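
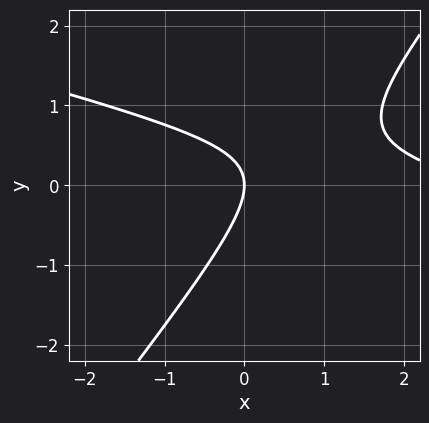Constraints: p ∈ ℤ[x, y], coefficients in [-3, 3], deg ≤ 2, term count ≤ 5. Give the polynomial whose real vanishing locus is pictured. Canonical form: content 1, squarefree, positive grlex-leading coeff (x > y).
x^2 + 3*x*y - 3*y^2 - 3*x

Degree: the shape is more complex than any degree-1 curve, so deg p = 2.
Observable constraints: it meets the x-axis at x = 0 (among the integer gridlines); it meets the y-axis at y = 0 (among the integer gridlines).
Matching integer coefficients to the picture gives p.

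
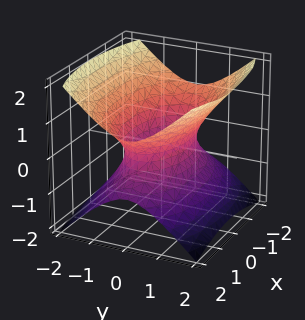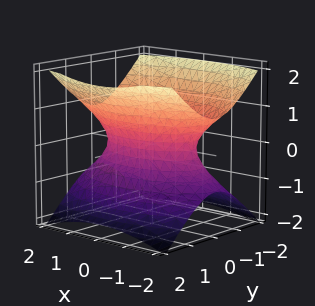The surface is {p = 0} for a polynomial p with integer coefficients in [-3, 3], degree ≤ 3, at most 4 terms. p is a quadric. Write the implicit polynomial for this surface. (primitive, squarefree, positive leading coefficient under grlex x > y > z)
x^2 + 3*y^2 - 3*z^2 - 2

1. The degree is 2 — an hourglass — one-sheet hyperboloid; a quadric.
2. Symmetries: the y ↦ −y reflection is a symmetry, so y appears only in even powers; the x ↦ −x reflection is a symmetry, so x appears only in even powers; mirror symmetry z ↦ −z ⇒ only even powers of z.
3. Observable constraints: the surface avoids every integer z-axis point in the box.
4. The integer polynomial consistent with all of this is the stated p.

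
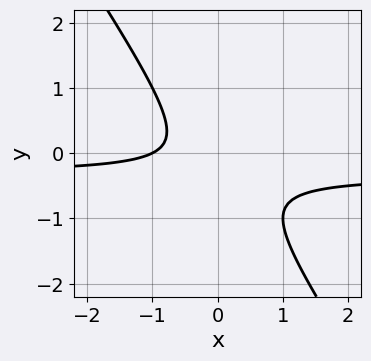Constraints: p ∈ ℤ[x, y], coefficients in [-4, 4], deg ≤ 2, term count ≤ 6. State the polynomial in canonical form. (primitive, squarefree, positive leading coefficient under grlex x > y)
1. deg p = 2. The shape is more complex than any degree-1 curve.
2. Reading off the gridlines: it crosses the x-axis at the gridline x = -1; it misses every integer gridline on the y-axis.
3. Fitting integer coefficients to these (and the overall shape) gives p.

3*x*y + 2*y^2 + x + y + 1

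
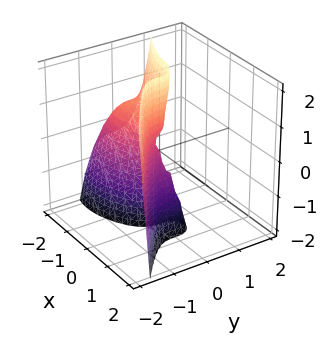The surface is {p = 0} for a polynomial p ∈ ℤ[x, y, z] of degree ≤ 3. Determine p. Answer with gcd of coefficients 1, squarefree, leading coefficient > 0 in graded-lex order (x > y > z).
x^3 + 3*y^3 + 2*x^2 + x*z

deg p = 3. No degree-2 surface has this shape.
Observable constraints: among the integer gridlines, it crosses the x-axis at x ∈ {-2, 0}; one y-axis crossing is at y = 0; the visible z-axis segment lies entirely on the surface.
The integer polynomial consistent with all of this is the stated p.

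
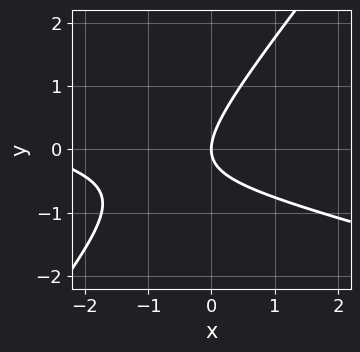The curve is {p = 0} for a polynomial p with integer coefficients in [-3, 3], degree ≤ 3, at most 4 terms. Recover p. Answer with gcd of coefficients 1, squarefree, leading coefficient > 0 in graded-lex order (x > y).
x^2 + 3*x*y - 3*y^2 + 3*x

1. deg p = 2. The shape is more complex than any degree-1 curve.
2. Reading off the gridlines: one x-axis crossing is at x = 0; one y-axis crossing is at y = 0.
3. Solving for integer coefficients yields p as stated.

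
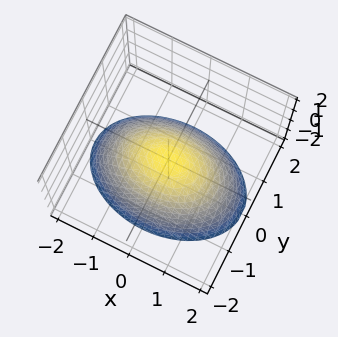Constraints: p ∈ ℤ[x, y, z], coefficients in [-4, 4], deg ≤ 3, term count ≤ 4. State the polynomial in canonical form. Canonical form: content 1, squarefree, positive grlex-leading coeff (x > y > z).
x^2 + 2*y^2 + 2*z

Degree: a paraboloid; a quadric, so deg p = 2.
Symmetries: the y ↦ −y reflection is a symmetry, so y appears only in even powers; mirror symmetry x ↦ −x ⇒ only even powers of x.
From the axis intercepts and sections: it meets the y-axis at y = 0 (among the integer gridlines); one z-axis crossing is at z = 0; one x-axis crossing is at x = 0.
Putting this together gives p.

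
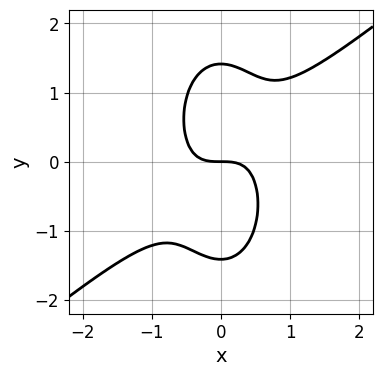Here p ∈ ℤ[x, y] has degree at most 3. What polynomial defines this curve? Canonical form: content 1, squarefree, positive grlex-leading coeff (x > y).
3*x^3 - 3*x^2*y - y^3 + 2*y

The degree is 3 — no degree-2 curve has this shape.
Checking where it meets the axes: it crosses the y-axis at the gridline y = 0; one x-axis crossing is at x = 0.
Matching integer coefficients to the picture gives p.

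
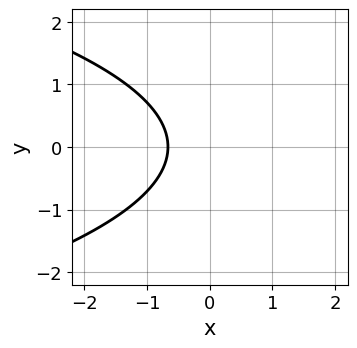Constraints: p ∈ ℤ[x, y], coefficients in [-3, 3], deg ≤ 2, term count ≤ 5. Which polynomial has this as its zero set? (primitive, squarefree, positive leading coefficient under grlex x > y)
First, the degree is 2 — the shape is more complex than any degree-1 curve.
Next, symmetries: mirror symmetry y ↦ −y ⇒ only even powers of y.
Then, observable constraints: the curve avoids every integer y-axis point in the box.
Finally, putting this together gives p.

2*y^2 + 3*x + 2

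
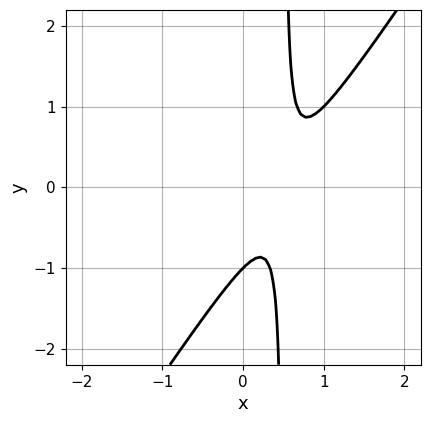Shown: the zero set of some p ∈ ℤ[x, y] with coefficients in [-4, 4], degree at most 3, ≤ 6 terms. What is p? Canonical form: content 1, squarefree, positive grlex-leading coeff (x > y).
First, deg p = 2. No degree-1 curve has this shape.
Next, from the axis intercepts and sections: the curve avoids every integer x-axis point in the box; it crosses the y-axis at the gridline y = -1.
Finally, fitting integer coefficients to these (and the overall shape) gives p.

3*x^2 - 2*x*y - 3*x + y + 1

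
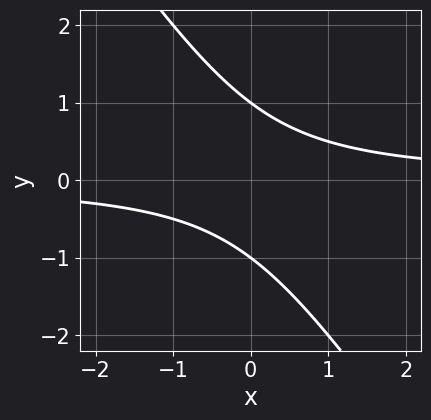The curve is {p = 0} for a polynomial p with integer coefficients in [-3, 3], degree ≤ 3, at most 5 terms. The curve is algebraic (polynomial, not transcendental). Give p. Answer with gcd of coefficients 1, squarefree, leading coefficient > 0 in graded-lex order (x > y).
3*x*y + 2*y^2 - 2

First, the degree is 2 — the shape is more complex than any degree-1 curve.
Next, checking where it meets the axes: the y-axis gridline crossings are at y ∈ {-1, 1}; the curve avoids every integer x-axis point in the box.
Finally, solving for integer coefficients yields p as stated.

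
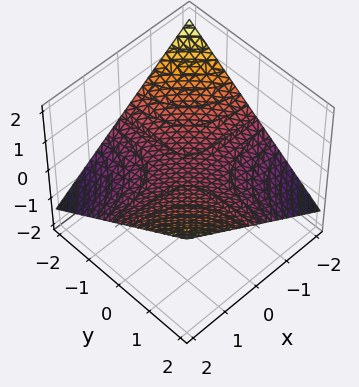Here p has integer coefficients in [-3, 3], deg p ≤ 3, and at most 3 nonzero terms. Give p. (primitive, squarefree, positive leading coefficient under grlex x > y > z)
x*y - 3*z

First, the degree is 2 — a saddle surface; a quadric.
Next, observable constraints: it crosses the z-axis at the gridline z = 0; every point of the y-axis in the box is on the surface; the visible x-axis segment lies entirely on the surface.
Finally, fitting integer coefficients to these (and the overall shape) gives p.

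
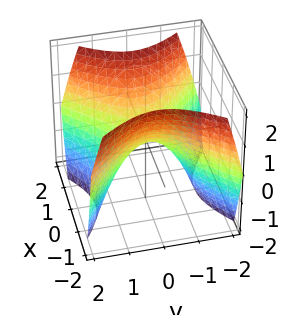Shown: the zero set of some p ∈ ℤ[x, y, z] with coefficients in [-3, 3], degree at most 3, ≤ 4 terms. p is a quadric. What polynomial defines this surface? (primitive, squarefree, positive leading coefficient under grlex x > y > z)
deg p = 2. A hyperbolic paraboloid; a quadric.
Symmetries: the x ↦ −x reflection is a symmetry, so x appears only in even powers; the y ↦ −y reflection is a symmetry, so y appears only in even powers.
Reading off the gridlines: it crosses the z-axis at the gridline z = 0; it meets the x-axis at x = 0 (among the integer gridlines).
Assembling these constraints gives the stated polynomial.

x^2 - y^2 - z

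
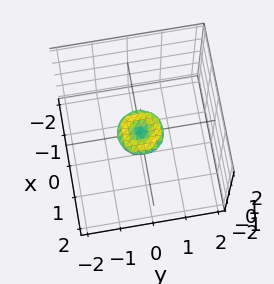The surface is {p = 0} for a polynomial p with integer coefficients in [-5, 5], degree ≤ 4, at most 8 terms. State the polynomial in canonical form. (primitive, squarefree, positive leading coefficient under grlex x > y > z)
First, the degree is 4 — the shape is more complex than any degree-3 surface.
Next, symmetries: every cross-section ⟂ z is a circle, so x, y appear only via x² + y².
Next, observable constraints: it crosses the z-axis at the gridline z = 0; a circular section at z = 0 has radius between 0 and 1; it crosses the x-axis at the gridline x = 0.
Finally, putting this together gives p.

2*x^4 + 4*x^2*y^2 + 2*y^4 - x^2 - y^2 + 3*z^2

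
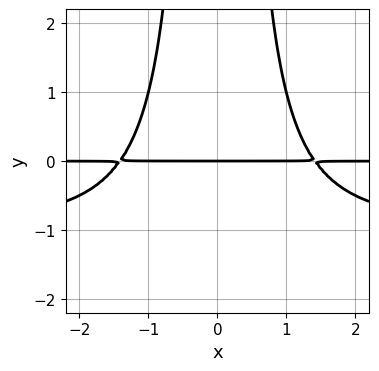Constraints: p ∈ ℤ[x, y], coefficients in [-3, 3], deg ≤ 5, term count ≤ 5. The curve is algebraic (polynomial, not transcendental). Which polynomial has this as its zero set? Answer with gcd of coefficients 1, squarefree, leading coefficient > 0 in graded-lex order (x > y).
x^2*y^2 + x^2*y - 2*y

1. Degree: no degree-3 curve has this shape, so deg p = 4.
2. Symmetries: the x ↦ −x reflection is a symmetry, so x appears only in even powers.
3. Reading off the gridlines: one y-axis crossing is at y = 0; the visible x-axis segment lies entirely on the curve.
4. These observations pin down the coefficients.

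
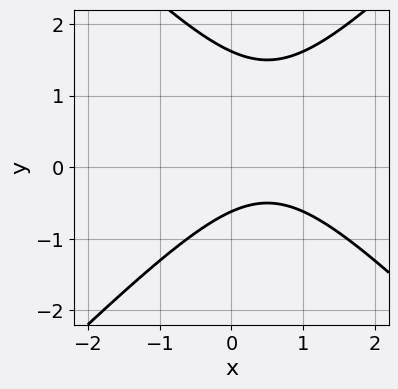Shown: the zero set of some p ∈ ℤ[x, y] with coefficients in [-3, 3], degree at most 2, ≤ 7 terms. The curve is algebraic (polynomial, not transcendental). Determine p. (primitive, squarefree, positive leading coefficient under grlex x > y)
x^2 - y^2 - x + y + 1

(a) The degree is 2 — a generic line meets the curve in up to 2 points.
(b) Checking where it meets the axes: it misses every integer gridline on the x-axis.
(c) These observations pin down the coefficients.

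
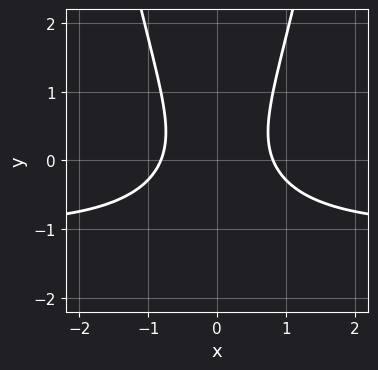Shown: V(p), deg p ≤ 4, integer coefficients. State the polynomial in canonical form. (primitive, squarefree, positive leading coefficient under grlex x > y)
3*x^2*y + 3*x^2 - 2*y^2 - 2

(a) Degree: no degree-2 curve has this shape, so deg p = 3.
(b) Symmetries: it's symmetric under x → −x, forcing even powers of x.
(c) Checking where it meets the axes: it misses every integer gridline on the y-axis.
(d) Putting this together gives p.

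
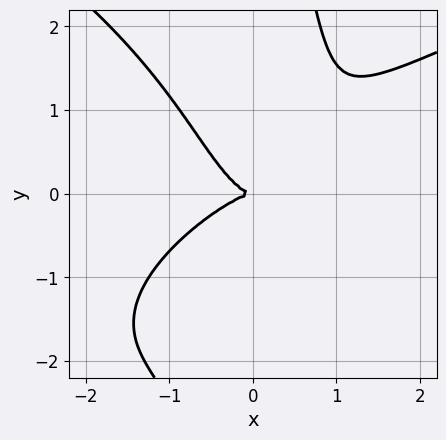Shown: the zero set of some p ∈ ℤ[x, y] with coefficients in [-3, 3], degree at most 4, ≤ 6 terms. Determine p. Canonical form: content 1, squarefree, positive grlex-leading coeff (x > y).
1. deg p = 4.
2. Observable constraints: one y-axis crossing is at y = 0; it crosses the x-axis at the gridline x = 0.
3. The integer polynomial consistent with all of this is the stated p.

x*y^3 - 2*x^3 + 2*x^2*y - 2*y^2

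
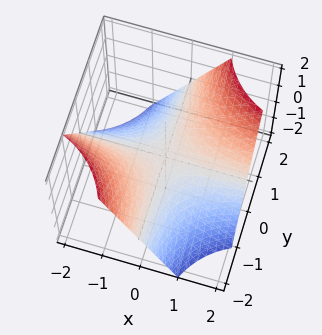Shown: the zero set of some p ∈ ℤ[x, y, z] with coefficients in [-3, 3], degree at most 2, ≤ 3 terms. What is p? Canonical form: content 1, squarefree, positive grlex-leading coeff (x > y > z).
deg p = 2.
From the visible intercepts: the visible y-axis segment lies entirely on the surface; the visible x-axis segment lies entirely on the surface; one z-axis crossing is at z = 0.
Putting this together gives p.

x*y - z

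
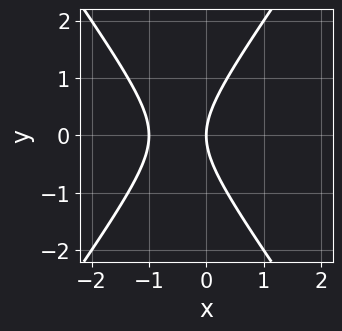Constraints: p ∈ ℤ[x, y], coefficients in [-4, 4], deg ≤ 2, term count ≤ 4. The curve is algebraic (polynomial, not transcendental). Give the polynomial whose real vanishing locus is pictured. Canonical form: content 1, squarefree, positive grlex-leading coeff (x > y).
2*x^2 - y^2 + 2*x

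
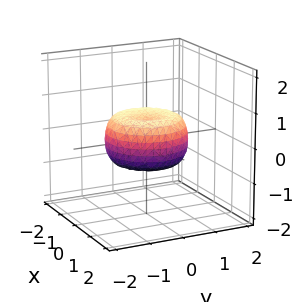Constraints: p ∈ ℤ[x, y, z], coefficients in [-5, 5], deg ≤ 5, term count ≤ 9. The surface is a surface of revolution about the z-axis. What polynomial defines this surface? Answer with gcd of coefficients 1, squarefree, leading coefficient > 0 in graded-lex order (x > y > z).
deg p = 4. The shape is more complex than any degree-3 surface.
Symmetries: rotational symmetry about the z-axis ⇒ p depends on x, y only through x² + y².
Observable constraints: a circular section at z = 0 has radius between 1 and 2.
Matching integer coefficients to the picture gives p.

2*x^4 + 4*x^2*y^2 + 2*y^4 - 2*x^2 - 2*y^2 + 3*z^2 - 1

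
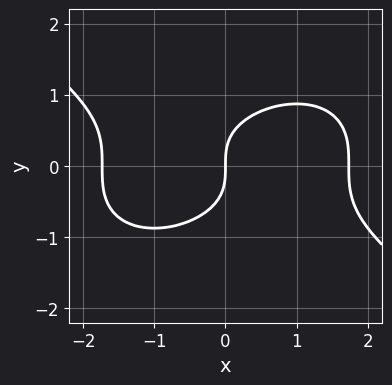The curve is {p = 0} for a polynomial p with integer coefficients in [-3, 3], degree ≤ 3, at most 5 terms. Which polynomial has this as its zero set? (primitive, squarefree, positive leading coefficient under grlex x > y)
First, deg p = 3. The shape is more complex than any degree-2 curve.
Then, from the visible intercepts: it meets the y-axis at y = 0 (among the integer gridlines); it meets the x-axis at x = 0 (among the integer gridlines).
Finally, assembling these constraints gives the stated polynomial.

x^3 + 3*y^3 - 3*x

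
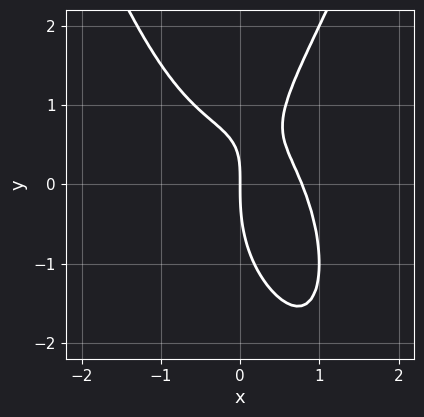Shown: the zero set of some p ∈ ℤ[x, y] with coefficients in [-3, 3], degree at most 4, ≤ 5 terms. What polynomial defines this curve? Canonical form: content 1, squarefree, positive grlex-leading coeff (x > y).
3*x^4 - y^3 + 2*x^2 + 3*x*y - 3*x

First, degree: no degree-3 curve has this shape, so deg p = 4.
Then, against the integer gridlines: it crosses the y-axis at the gridline y = 0; it crosses the x-axis at the gridline x = 0.
Finally, solving for integer coefficients yields p as stated.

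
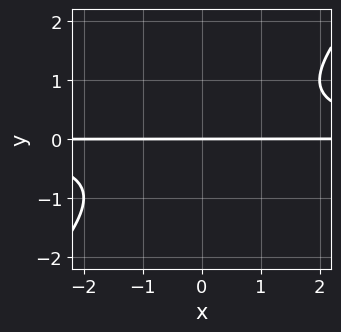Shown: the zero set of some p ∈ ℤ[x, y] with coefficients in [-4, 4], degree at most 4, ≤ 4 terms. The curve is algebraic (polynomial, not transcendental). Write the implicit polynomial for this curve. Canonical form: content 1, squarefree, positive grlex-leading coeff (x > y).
x*y^2 - y^3 - y

1. deg p = 3. No degree-2 curve has this shape.
2. Checking where it meets the axes: every point of the x-axis in the box is on the curve; it meets the y-axis at y = 0 (among the integer gridlines).
3. Together with the visible shape, these determine p as stated.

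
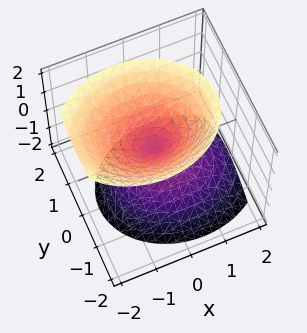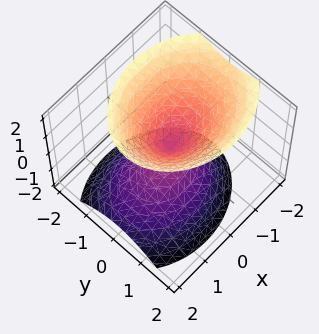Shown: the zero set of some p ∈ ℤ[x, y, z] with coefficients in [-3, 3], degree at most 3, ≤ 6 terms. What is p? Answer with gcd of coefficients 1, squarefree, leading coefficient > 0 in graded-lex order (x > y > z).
2*x^2 + x*z + 3*y^2 - 2*z^2

The picture has 2 separate pieces. Treating them together as one polynomial.
Degree: a generic line meets the surface in up to 2 points, so deg p = 2.
Reading off the gridlines: it crosses the y-axis at the gridline y = 0; it meets the x-axis at x = 0 (among the integer gridlines).
Putting this together gives p.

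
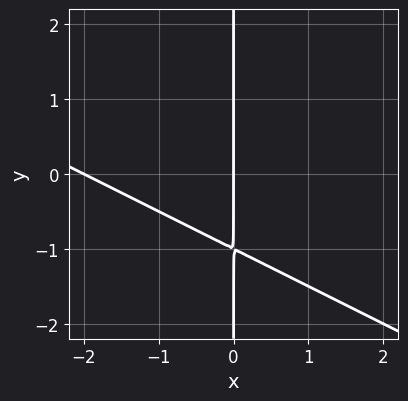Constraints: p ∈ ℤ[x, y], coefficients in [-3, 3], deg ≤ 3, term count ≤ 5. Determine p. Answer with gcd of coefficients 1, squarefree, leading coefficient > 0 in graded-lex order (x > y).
x^2 + 2*x*y + 2*x

The degree is 2 — the shape is more complex than any degree-1 curve.
From the axis intercepts and sections: the x-axis gridline crossings are at x ∈ {-2, 0}; the visible y-axis segment lies entirely on the curve.
Fitting integer coefficients to these (and the overall shape) gives p.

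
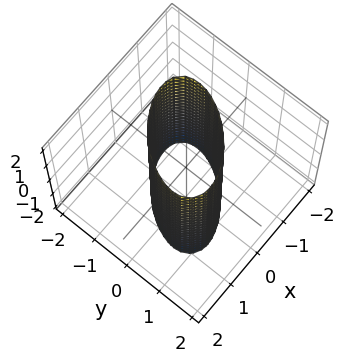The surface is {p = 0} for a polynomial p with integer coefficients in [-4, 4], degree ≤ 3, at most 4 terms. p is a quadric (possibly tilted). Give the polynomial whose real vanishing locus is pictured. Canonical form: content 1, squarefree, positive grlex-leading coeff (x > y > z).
x^2 - x*y + y^2 - 1

(a) deg p = 2.
(b) Against the integer gridlines: among the integer gridlines, it crosses the y-axis at y ∈ {-1, 1}; the x-axis gridline crossings are at x ∈ {-1, 1}; no z-intercept at any integer in the box.
(c) Together with the visible shape, these determine p as stated.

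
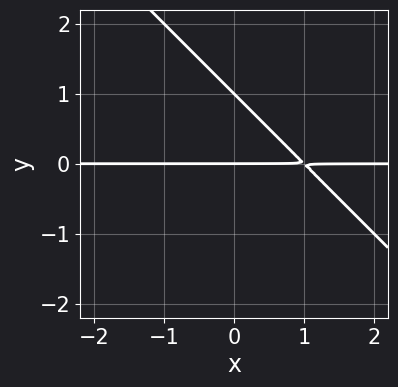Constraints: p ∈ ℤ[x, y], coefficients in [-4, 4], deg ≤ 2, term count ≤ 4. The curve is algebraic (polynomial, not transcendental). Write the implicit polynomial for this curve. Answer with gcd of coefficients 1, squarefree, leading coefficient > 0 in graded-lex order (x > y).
(a) The degree is 2 — no degree-1 curve has this shape.
(b) Reading off the gridlines: the visible x-axis segment lies entirely on the curve; among the integer gridlines, it crosses the y-axis at y ∈ {0, 1}.
(c) Solving for integer coefficients yields p as stated.

x*y + y^2 - y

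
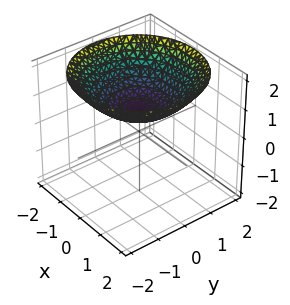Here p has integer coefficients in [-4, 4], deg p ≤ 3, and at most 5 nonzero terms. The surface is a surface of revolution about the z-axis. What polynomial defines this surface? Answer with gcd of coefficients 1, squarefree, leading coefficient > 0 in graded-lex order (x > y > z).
x^2 + y^2 - 3*z + 2

(a) deg p = 2.
(b) By symmetry, the z-axis is an axis of rotation, so x and y enter only as x² + y².
(c) Checking where it meets the axes: it misses every integer gridline on the y-axis; no x-intercept at any integer in the box; a circular section at z = 1 has radius exactly 1.
(d) Solving for integer coefficients yields p as stated.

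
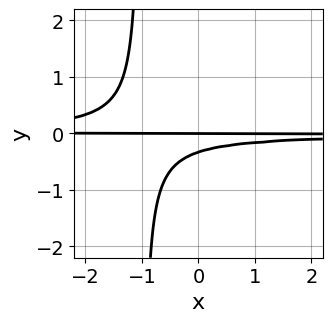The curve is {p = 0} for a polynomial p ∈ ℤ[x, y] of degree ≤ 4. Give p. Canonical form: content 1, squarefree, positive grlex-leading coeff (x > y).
3*x*y^2 + 3*y^2 + y

1. The degree is 3 — no degree-2 curve has this shape.
2. From the visible intercepts: one y-axis crossing is at y = 0; every point of the x-axis in the box is on the curve.
3. The integer polynomial consistent with all of this is the stated p.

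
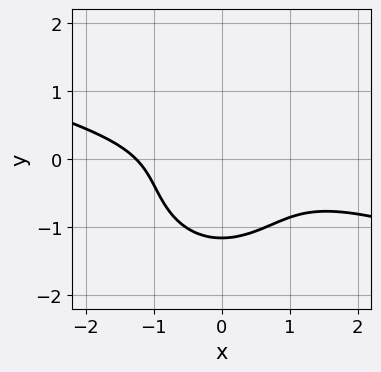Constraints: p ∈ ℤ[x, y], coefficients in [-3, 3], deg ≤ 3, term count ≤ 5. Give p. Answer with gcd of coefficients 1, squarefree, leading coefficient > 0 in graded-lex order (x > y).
First, deg p = 3. The shape is more complex than any degree-2 curve.
Finally, solving for integer coefficients yields p as stated.

x^3 + 3*x^2*y + 3*y^3 + 2*y^2 + 2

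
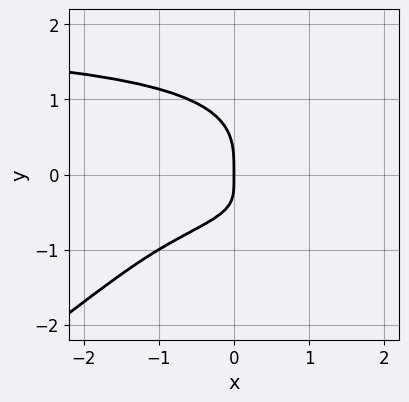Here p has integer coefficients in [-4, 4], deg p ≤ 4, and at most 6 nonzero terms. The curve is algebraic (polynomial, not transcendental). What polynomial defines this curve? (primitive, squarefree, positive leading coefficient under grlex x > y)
1. The degree is 4 — no degree-3 curve has this shape.
2. From the visible intercepts: one y-axis crossing is at y = 0; one x-axis crossing is at x = 0.
3. Solving for integer coefficients yields p as stated.

2*x*y^3 - 3*y^4 - 2*x*y^2 - 3*x*y - 2*x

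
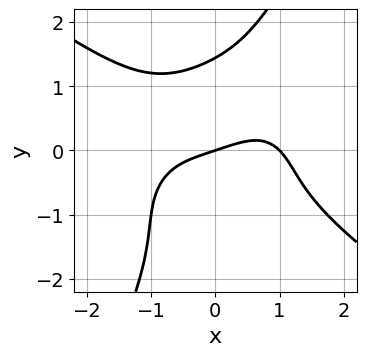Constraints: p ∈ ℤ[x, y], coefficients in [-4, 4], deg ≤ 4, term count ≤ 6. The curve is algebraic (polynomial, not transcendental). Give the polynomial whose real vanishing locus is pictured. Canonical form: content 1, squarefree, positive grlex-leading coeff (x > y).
x^4 + 2*x*y^3 - y^4 - x + 3*y

First, deg p = 4. A generic line meets the curve in up to 4 points.
Next, reading off the gridlines: it meets the y-axis at y = 0 (among the integer gridlines); among the integer gridlines, it crosses the x-axis at x ∈ {0, 1}.
Finally, these observations pin down the coefficients.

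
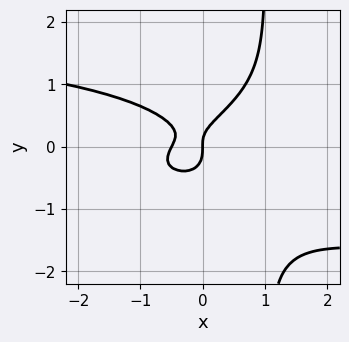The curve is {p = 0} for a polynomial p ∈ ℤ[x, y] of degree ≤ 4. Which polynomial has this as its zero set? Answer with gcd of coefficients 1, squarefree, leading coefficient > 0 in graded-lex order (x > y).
3*x*y^3 - 3*y^3 + 2*x^2 - x*y + x

The degree is 4 — no degree-3 curve has this shape.
Observable constraints: it meets the x-axis at x = 0 (among the integer gridlines); it crosses the y-axis at the gridline y = 0.
Solving for integer coefficients yields p as stated.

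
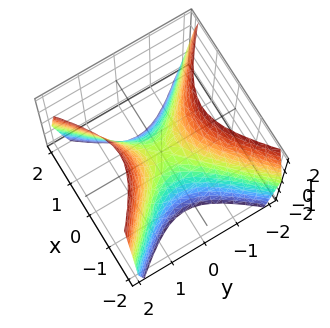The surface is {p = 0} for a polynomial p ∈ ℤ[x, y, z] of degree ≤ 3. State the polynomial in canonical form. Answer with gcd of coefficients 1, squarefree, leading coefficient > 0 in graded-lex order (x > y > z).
3*x^2 - 3*y^2 + 2*z

(a) deg p = 2. A saddle surface; a quadric.
(b) Symmetries: the y ↦ −y reflection is a symmetry, so y appears only in even powers; the x ↦ −x reflection is a symmetry, so x appears only in even powers.
(c) From the axis intercepts and sections: it crosses the x-axis at the gridline x = 0; it crosses the y-axis at the gridline y = 0.
(d) Matching integer coefficients to the picture gives p.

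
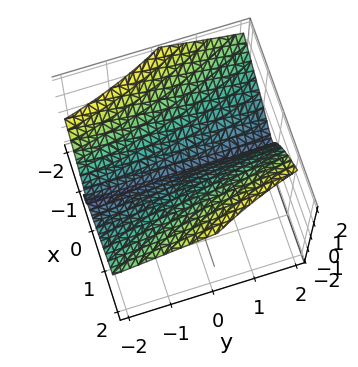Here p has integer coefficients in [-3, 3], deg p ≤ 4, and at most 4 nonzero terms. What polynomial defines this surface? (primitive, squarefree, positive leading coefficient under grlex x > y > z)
x*y*z - z^3 + 2*x^2

First, the picture has 3 separate pieces. Treating them together as one polynomial.
Next, the degree is 3 — a generic line meets the surface in up to 3 points.
Then, against the integer gridlines: it meets the x-axis at x = 0 (among the integer gridlines); it meets the z-axis at z = 0 (among the integer gridlines); every point of the y-axis in the box is on the surface.
Finally, fitting integer coefficients to these (and the overall shape) gives p.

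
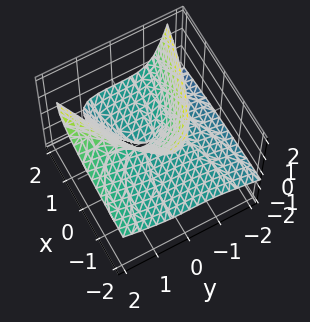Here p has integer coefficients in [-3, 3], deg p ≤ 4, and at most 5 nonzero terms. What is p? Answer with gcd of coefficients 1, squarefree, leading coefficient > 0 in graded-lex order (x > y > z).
(a) Degree: the shape is more complex than any degree-2 surface, so deg p = 3.
(b) From the visible intercepts: it meets the z-axis at z = 0 (among the integer gridlines); it meets the y-axis at y = 0 (among the integer gridlines).
(c) Putting this together gives p.

y^3 - 3*y^2*z + 3*x*z + 2*z^2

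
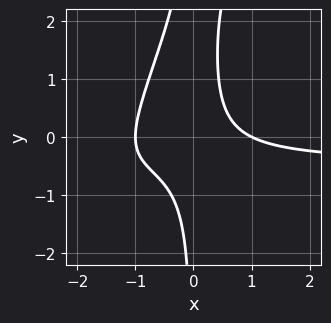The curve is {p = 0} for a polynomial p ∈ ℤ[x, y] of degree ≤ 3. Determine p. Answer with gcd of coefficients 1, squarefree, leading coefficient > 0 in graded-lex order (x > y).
(a) deg p = 3. The shape is more complex than any degree-2 curve.
(b) Observable constraints: among the integer gridlines, it crosses the x-axis at x ∈ {-1, 1}; it misses every integer gridline on the y-axis.
(c) Matching integer coefficients to the picture gives p.

2*x^2*y - x*y^2 + x^2 + 2*x*y - 1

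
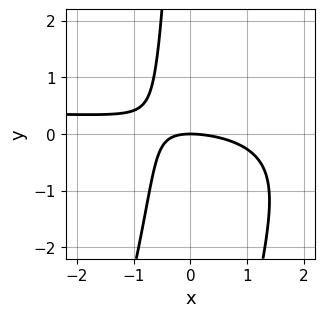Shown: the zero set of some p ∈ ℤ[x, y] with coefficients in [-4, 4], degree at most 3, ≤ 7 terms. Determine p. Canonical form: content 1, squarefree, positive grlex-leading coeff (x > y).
2*x^2*y - x*y^2 - x^2 - 3*x*y - 3*y

1. deg p = 3.
2. Checking where it meets the axes: it meets the y-axis at y = 0 (among the integer gridlines); it meets the x-axis at x = 0 (among the integer gridlines).
3. Solving for integer coefficients yields p as stated.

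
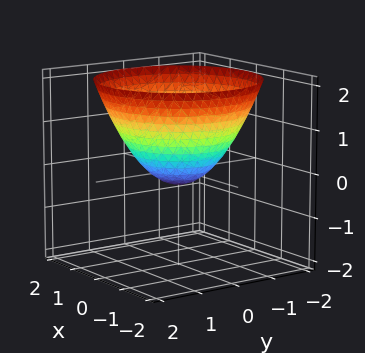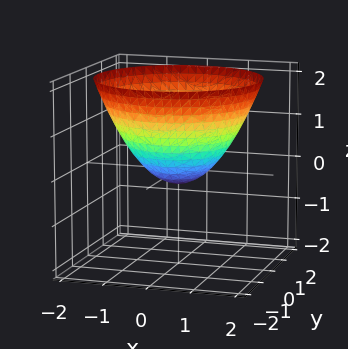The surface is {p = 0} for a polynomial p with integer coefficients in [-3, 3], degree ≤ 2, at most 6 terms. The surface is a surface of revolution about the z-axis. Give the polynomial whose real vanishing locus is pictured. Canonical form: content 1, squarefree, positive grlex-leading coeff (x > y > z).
2*x^2 + 2*y^2 - 3*z - 1

(a) Degree: no degree-1 surface has this shape, so deg p = 2.
(b) Symmetry: the surface is invariant under rotation about z: p = q(x² + y², z).
(c) Observable constraints: a circular section at z = 2 has radius between 1 and 2.
(d) Matching integer coefficients to the picture gives p.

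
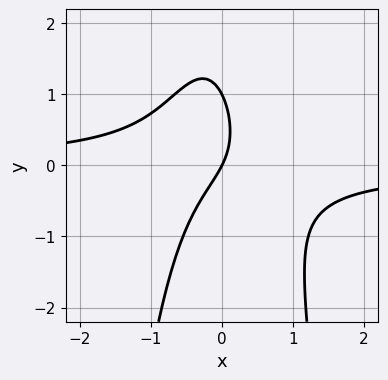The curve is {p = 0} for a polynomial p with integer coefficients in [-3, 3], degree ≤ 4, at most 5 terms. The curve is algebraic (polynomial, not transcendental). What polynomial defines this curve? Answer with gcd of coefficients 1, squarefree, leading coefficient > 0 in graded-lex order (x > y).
deg p = 3. The shape is more complex than any degree-2 curve.
Checking where it meets the axes: one x-axis crossing is at x = 0; the y-axis gridline crossings are at y ∈ {0, 1}.
These observations pin down the coefficients.

3*x^2*y + y^2 + 2*x - y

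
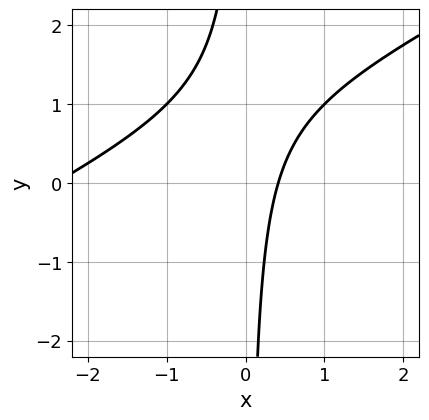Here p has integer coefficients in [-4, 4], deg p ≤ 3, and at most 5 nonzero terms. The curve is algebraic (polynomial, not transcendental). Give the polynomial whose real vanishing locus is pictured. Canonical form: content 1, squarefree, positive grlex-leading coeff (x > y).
1. The degree is 2 — no degree-1 curve has this shape.
2. From the axis intercepts and sections: no y-intercept at any integer in the box.
3. Putting this together gives p.

x^2 - 2*x*y + 2*x - 1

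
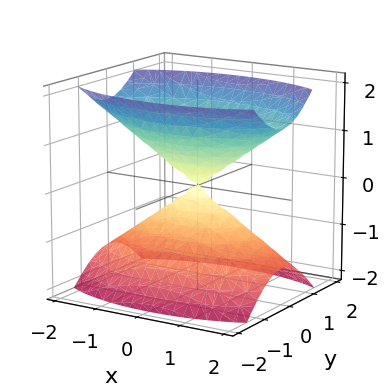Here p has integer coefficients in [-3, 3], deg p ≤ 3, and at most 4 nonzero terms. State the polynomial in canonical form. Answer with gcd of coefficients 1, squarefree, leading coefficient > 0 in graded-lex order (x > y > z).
x^2 + 3*y^2 - 2*z^2

I count 2 distinct pieces. They look like related sheets of one shape, so recover p as a whole.
deg p = 2. A double cone through the origin; a quadric.
Symmetries: it's symmetric under z → −z, forcing even powers of z; mirror symmetry y ↦ −y ⇒ only even powers of y; it's symmetric under x → −x, forcing even powers of x.
Observable constraints: one z-axis crossing is at z = 0; one y-axis crossing is at y = 0; it meets the x-axis at x = 0 (among the integer gridlines).
The integer polynomial consistent with all of this is the stated p.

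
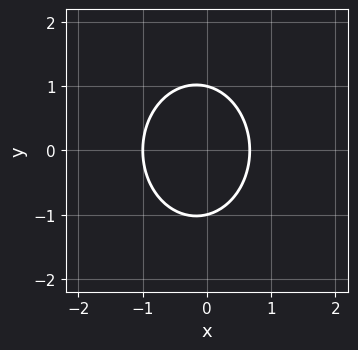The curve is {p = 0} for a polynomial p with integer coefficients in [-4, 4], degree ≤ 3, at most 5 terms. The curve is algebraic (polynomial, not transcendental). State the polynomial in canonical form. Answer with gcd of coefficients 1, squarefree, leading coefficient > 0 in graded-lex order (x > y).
3*x^2 + 2*y^2 + x - 2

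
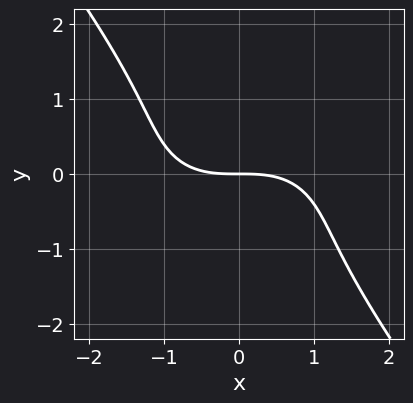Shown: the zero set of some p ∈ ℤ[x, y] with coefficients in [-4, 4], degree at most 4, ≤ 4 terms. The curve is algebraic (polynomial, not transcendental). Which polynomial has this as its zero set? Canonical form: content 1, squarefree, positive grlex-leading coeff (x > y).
x^3 + 2*x*y^2 + 2*y^3 + 3*y

(a) The degree is 3 — no degree-2 curve has this shape.
(b) Against the integer gridlines: one y-axis crossing is at y = 0; it crosses the x-axis at the gridline x = 0.
(c) Fitting integer coefficients to these (and the overall shape) gives p.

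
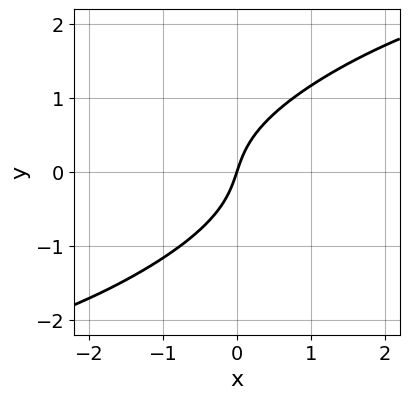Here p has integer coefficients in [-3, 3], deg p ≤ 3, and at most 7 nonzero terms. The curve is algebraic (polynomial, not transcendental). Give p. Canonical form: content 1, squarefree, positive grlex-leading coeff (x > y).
x^2*y - 3*x*y^2 + 3*y^3 - 3*x + y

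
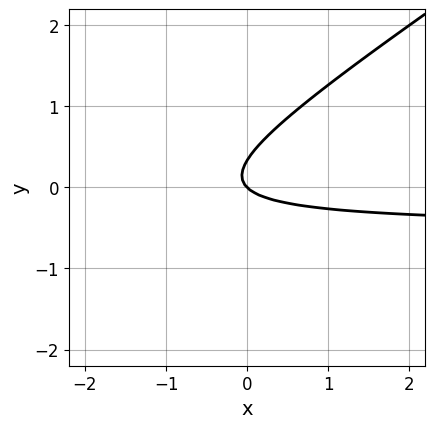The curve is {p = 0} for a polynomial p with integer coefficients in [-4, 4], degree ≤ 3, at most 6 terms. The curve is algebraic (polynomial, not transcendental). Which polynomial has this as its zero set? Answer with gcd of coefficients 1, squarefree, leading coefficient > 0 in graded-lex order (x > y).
1. Degree: a generic line meets the curve in up to 2 points, so deg p = 2.
2. Checking where it meets the axes: one y-axis crossing is at y = 0; it meets the x-axis at x = 0 (among the integer gridlines).
3. Assembling these constraints gives the stated polynomial.

2*x*y - 3*y^2 + x + y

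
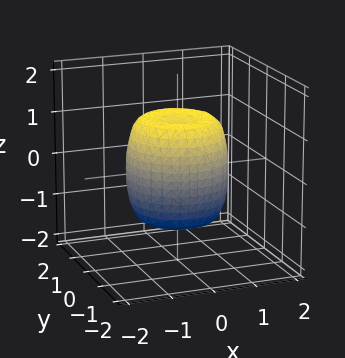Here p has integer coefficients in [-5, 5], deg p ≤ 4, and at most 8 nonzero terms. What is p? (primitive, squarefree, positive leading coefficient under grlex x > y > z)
1. Degree: the shape is more complex than any degree-3 surface, so deg p = 4.
2. Symmetries: rotational symmetry about the z-axis ⇒ p depends on x, y only through x² + y².
3. Reading off the gridlines: a circular section at z = 0 has radius between 1 and 2; the z-axis gridline crossings are at z ∈ {-1, 1}.
4. Fitting integer coefficients to these (and the overall shape) gives p.

2*x^4 + 4*x^2*y^2 + 2*y^4 - 2*x^2 - 2*y^2 + z^2 - 1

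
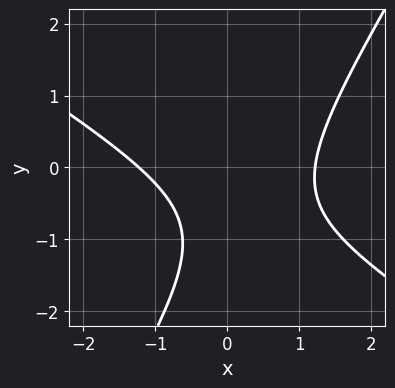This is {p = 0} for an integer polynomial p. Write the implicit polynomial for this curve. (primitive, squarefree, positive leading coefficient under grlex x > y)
First, the degree is 2 — no degree-1 curve has this shape.
Then, against the integer gridlines: no y-intercept at any integer in the box.
Finally, matching integer coefficients to the picture gives p.

2*x^2 + 2*x*y - 2*y^2 - 3*y - 3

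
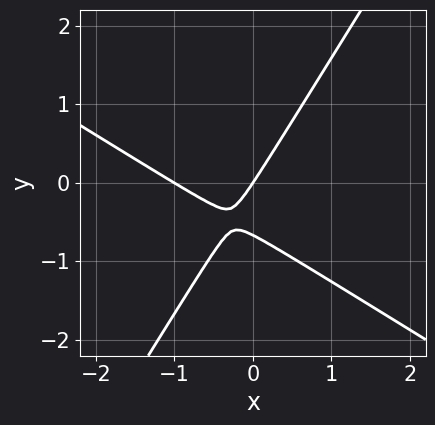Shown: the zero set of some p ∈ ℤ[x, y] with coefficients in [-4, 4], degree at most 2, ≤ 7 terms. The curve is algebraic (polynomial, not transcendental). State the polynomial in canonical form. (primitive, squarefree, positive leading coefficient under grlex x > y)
(a) deg p = 2.
(b) Against the integer gridlines: it meets the y-axis at y = 0 (among the integer gridlines); among the integer gridlines, it crosses the x-axis at x ∈ {-1, 0}.
(c) These observations pin down the coefficients.

3*x^2 + 3*x*y - 3*y^2 + 3*x - 2*y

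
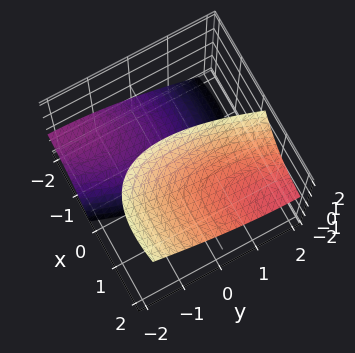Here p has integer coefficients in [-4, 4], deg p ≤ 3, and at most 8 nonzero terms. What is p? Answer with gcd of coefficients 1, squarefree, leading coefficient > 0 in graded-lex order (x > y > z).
First, I count 2 distinct pieces. Treating them together as one polynomial.
Then, the degree is 2 — no degree-1 surface has this shape.
Next, against the integer gridlines: the surface avoids every integer y-axis point in the box; the surface avoids every integer x-axis point in the box.
Finally, the integer polynomial consistent with all of this is the stated p.

x^2 - 2*x*y - 3*x*z + y^2 - z^2 + 3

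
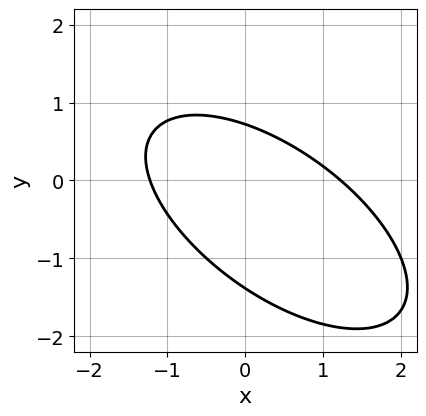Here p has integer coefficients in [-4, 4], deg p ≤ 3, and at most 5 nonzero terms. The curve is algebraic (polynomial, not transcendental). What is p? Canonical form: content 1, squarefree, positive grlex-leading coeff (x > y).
Degree: a generic line meets the curve in up to 2 points, so deg p = 2.
Matching integer coefficients to the picture gives p.

2*x^2 + 3*x*y + 3*y^2 + 2*y - 3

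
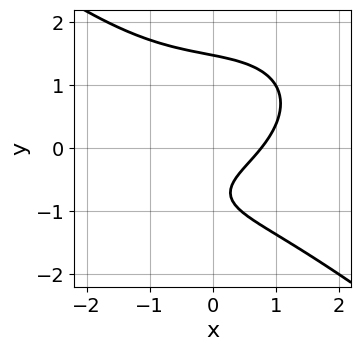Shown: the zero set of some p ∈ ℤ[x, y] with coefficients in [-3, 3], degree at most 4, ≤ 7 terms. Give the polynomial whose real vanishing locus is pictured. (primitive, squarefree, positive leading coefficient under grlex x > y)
First, the degree is 3 — the shape is more complex than any degree-2 curve.
Finally, the integer polynomial consistent with all of this is the stated p.

x^3 + 2*y^3 + 2*x - 3*y - 2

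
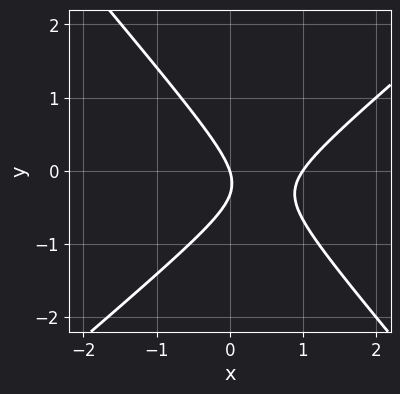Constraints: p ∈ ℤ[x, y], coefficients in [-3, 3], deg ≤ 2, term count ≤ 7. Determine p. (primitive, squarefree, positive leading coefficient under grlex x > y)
3*x^2 - x*y - 3*y^2 - 3*x - y

1. The degree is 2 — no degree-1 curve has this shape.
2. Checking where it meets the axes: one y-axis crossing is at y = 0; the x-axis gridline crossings are at x ∈ {0, 1}.
3. Fitting integer coefficients to these (and the overall shape) gives p.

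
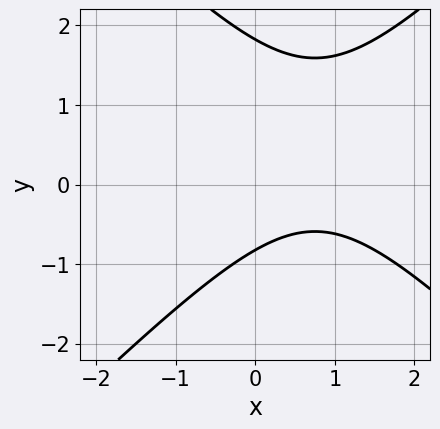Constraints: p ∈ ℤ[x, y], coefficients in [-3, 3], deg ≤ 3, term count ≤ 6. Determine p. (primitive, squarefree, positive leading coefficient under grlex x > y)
2*x^2 - 2*y^2 - 3*x + 2*y + 3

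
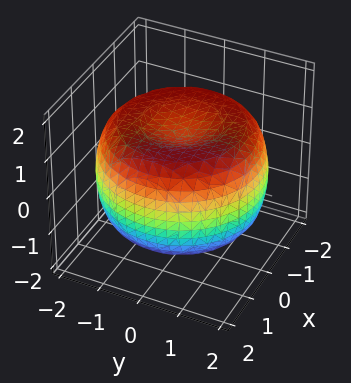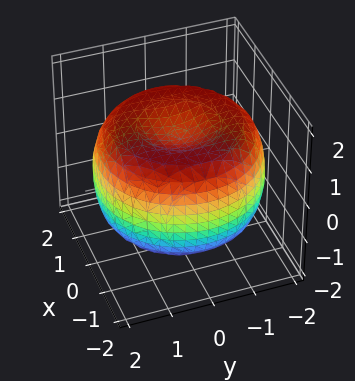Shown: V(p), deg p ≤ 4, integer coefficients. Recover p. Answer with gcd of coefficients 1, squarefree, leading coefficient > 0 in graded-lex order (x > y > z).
x^4 + 2*x^2*y^2 + y^4 - 3*x^2 - 3*y^2 + 3*z^2 - 3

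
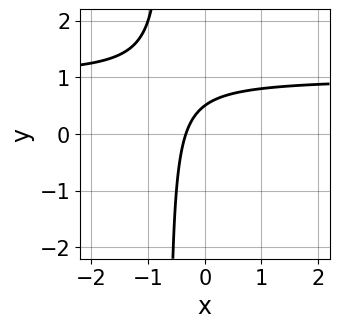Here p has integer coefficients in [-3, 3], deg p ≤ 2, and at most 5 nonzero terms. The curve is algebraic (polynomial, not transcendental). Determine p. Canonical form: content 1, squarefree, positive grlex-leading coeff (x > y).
First, the degree is 2 — a generic line meets the curve in up to 2 points.
Finally, putting this together gives p.

3*x*y - 3*x + 2*y - 1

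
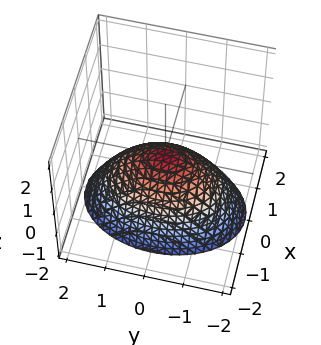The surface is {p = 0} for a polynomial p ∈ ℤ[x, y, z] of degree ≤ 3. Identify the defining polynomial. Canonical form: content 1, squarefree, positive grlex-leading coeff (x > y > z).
2*x^2 + y^2 + 2*z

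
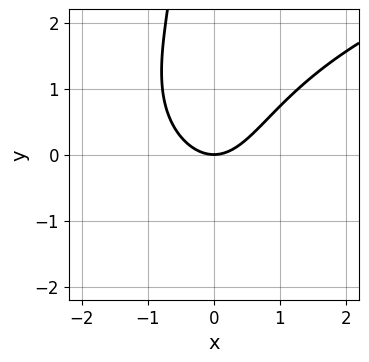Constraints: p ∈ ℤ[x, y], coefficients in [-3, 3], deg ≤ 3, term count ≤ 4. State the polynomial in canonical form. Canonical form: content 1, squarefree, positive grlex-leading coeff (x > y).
x*y^2 - 2*x^2 + 2*y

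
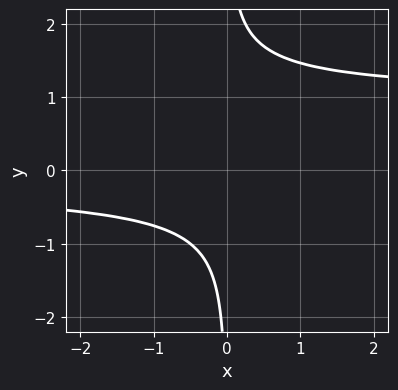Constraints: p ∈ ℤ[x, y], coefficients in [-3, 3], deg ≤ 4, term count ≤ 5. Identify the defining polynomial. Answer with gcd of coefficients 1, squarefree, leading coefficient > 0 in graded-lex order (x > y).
(a) Degree: a generic line meets the curve in up to 4 points, so deg p = 4.
(b) Against the integer gridlines: no x-intercept at any integer in the box; it misses every integer gridline on the y-axis.
(c) Matching integer coefficients to the picture gives p.

x*y^3 - x*y^2 - 1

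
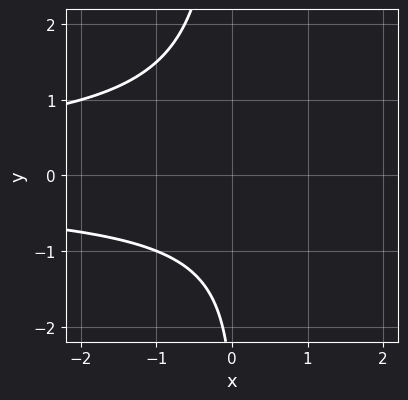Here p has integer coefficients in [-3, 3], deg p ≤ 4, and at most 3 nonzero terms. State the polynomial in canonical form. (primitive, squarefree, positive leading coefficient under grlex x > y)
2*x*y^2 + y + 3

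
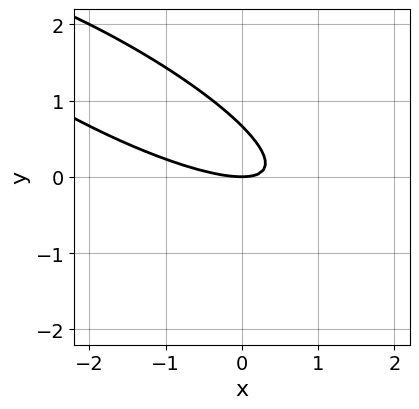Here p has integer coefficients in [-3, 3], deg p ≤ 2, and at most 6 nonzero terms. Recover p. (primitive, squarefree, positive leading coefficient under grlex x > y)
x^2 + 3*x*y + 3*y^2 - 2*y

The degree is 2 — no degree-1 curve has this shape.
From the axis intercepts and sections: it meets the y-axis at y = 0 (among the integer gridlines); one x-axis crossing is at x = 0.
These observations pin down the coefficients.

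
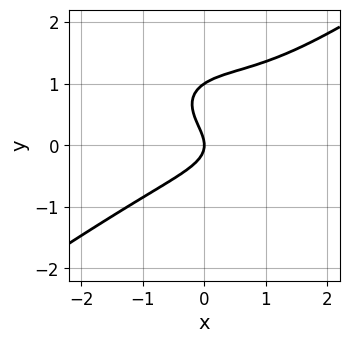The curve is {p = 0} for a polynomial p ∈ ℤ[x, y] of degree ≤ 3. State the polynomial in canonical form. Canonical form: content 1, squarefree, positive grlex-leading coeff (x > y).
x^3 - 3*y^3 - x^2 + 3*y^2 + 2*x

1. deg p = 3. No degree-2 curve has this shape.
2. Checking where it meets the axes: the y-axis gridline crossings are at y ∈ {0, 1}; one x-axis crossing is at x = 0.
3. The integer polynomial consistent with all of this is the stated p.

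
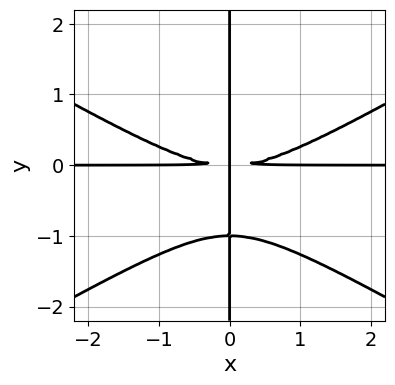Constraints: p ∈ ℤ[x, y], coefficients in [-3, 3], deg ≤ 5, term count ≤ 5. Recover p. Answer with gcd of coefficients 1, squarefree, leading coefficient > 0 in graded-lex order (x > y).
x^3*y - 3*x*y^3 - 3*x*y^2

First, deg p = 4.
Then, reading off the gridlines: the visible y-axis segment lies entirely on the curve; every point of the x-axis in the box is on the curve.
Finally, solving for integer coefficients yields p as stated.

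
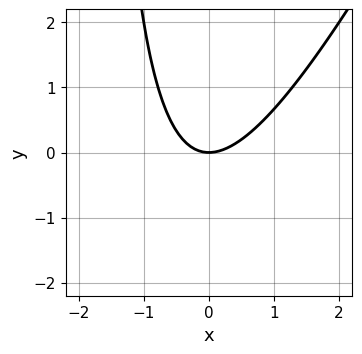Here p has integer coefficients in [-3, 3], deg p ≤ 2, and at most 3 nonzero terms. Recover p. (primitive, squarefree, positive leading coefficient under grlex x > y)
2*x^2 - x*y - 2*y

1. The degree is 2 — a generic line meets the curve in up to 2 points.
2. From the axis intercepts and sections: it meets the x-axis at x = 0 (among the integer gridlines); it crosses the y-axis at the gridline y = 0.
3. Assembling these constraints gives the stated polynomial.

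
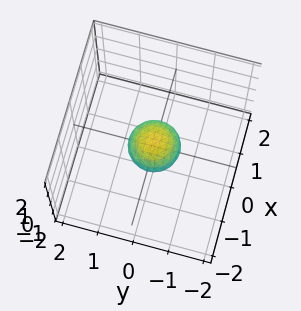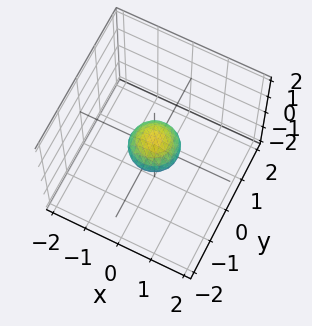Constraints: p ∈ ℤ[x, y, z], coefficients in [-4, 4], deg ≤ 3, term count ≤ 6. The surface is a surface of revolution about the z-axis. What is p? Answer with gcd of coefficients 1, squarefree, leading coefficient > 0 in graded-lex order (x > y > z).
2*x^2 + 2*y^2 + 3*z^2 - 1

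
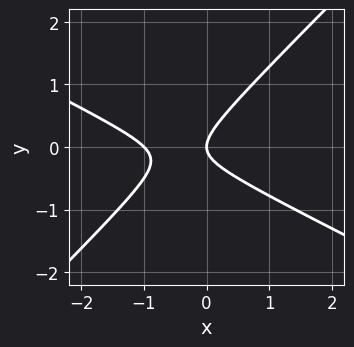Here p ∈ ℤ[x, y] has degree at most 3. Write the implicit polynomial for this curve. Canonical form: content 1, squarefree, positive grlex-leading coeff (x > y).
First, degree: the shape is more complex than any degree-1 curve, so deg p = 2.
Next, checking where it meets the axes: it meets the y-axis at y = 0 (among the integer gridlines); the x-axis gridline crossings are at x ∈ {-1, 0}.
Finally, together with the visible shape, these determine p as stated.

x^2 + x*y - 2*y^2 + x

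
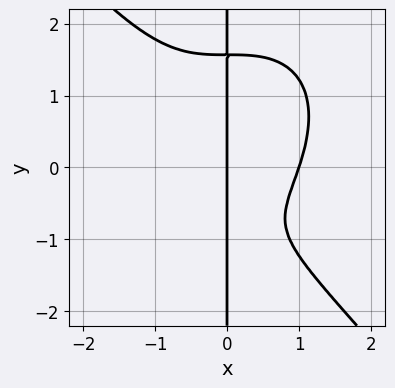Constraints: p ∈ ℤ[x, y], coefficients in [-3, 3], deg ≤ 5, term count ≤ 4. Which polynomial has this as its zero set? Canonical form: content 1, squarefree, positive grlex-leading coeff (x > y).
deg p = 4. A generic line meets the curve in up to 4 points.
Checking where it meets the axes: among the integer gridlines, it crosses the x-axis at x ∈ {0, 1}; the visible y-axis segment lies entirely on the curve.
Matching integer coefficients to the picture gives p.

3*x^4 + 2*x*y^3 - 3*x*y - 3*x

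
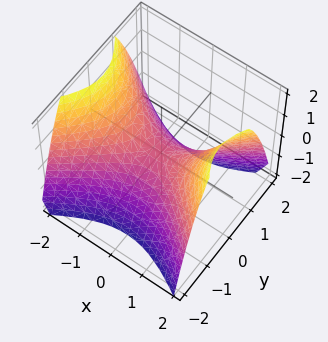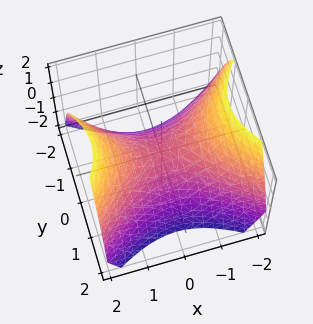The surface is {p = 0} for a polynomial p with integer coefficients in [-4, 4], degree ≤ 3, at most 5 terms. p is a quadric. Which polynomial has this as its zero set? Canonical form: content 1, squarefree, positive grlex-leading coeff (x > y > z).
First, deg p = 2. A saddle surface; a quadric.
Next, symmetries: it's symmetric under x → −x, forcing even powers of x; the y ↦ −y reflection is a symmetry, so y appears only in even powers.
Next, checking where it meets the axes: it crosses the y-axis at the gridline y = 0; one x-axis crossing is at x = 0; it crosses the z-axis at the gridline z = 0.
Finally, solving for integer coefficients yields p as stated.

2*x^2 - 3*y^2 - 3*z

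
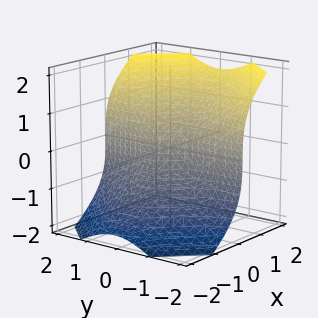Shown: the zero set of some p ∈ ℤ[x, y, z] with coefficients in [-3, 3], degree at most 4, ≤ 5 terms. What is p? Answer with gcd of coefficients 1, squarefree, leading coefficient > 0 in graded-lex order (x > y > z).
x^3 + 3*x*y^2 - 2*z^3 + x + y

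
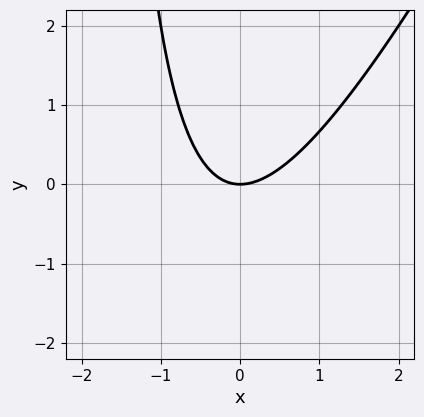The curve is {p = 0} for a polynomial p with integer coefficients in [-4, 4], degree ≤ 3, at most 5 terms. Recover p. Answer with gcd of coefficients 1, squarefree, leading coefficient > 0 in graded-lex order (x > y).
2*x^2 - x*y - 2*y

1. The degree is 2 — no degree-1 curve has this shape.
2. Reading off the gridlines: it meets the x-axis at x = 0 (among the integer gridlines); one y-axis crossing is at y = 0.
3. The integer polynomial consistent with all of this is the stated p.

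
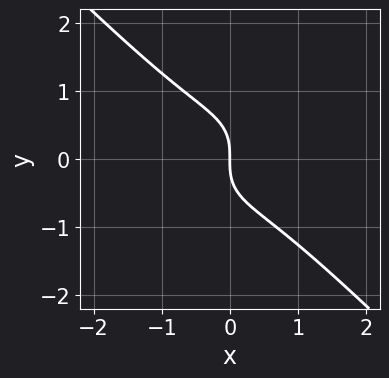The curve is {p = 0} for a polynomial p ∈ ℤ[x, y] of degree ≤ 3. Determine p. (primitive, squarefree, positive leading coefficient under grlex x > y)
x^3 + y^3 + x

Degree: no degree-2 curve has this shape, so deg p = 3.
From the visible intercepts: it meets the x-axis at x = 0 (among the integer gridlines); one y-axis crossing is at y = 0.
Fitting integer coefficients to these (and the overall shape) gives p.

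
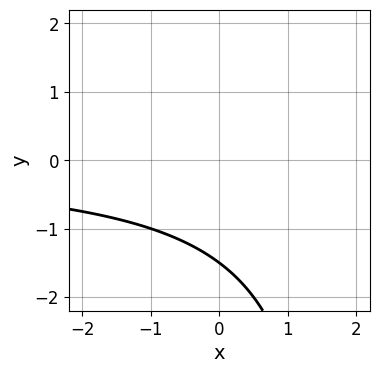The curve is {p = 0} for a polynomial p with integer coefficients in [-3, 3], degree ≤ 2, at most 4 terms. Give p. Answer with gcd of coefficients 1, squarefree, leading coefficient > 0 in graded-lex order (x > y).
First, the degree is 2 — a generic line meets the curve in up to 2 points.
Next, observable constraints: the curve avoids every integer x-axis point in the box.
Finally, together with the visible shape, these determine p as stated.

x*y - 2*y - 3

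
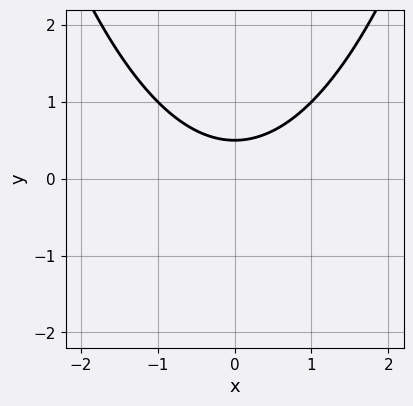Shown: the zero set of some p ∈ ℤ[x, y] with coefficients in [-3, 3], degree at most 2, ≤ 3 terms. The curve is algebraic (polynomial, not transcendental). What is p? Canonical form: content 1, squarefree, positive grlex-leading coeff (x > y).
x^2 - 2*y + 1

The degree is 2 — the shape is more complex than any degree-1 curve.
Symmetries: the x ↦ −x reflection is a symmetry, so x appears only in even powers.
From the axis intercepts and sections: no x-intercept at any integer in the box.
Matching integer coefficients to the picture gives p.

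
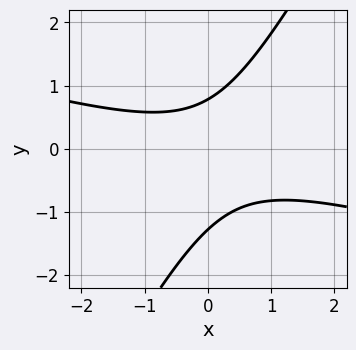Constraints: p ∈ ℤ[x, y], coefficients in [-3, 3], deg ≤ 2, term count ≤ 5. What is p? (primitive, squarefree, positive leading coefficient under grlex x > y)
x^2 + 3*x*y - 2*y^2 - y + 2

(a) Degree: a generic line meets the curve in up to 2 points, so deg p = 2.
(b) Observable constraints: the curve avoids every integer x-axis point in the box.
(c) Solving for integer coefficients yields p as stated.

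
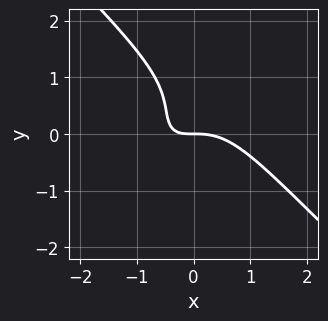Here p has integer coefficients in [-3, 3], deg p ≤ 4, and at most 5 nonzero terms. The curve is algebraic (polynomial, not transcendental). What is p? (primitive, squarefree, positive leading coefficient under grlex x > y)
x^3 + y^3 + x*y - y^2 + y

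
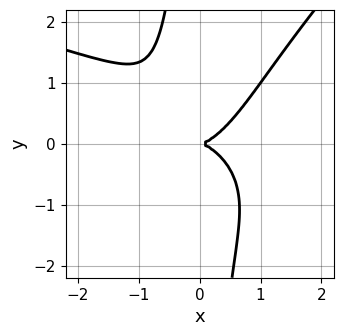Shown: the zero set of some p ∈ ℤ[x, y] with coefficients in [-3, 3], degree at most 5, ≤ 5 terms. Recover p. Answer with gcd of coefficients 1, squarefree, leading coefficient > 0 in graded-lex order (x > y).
1. deg p = 4. A generic line meets the curve in up to 4 points.
2. Checking where it meets the axes: one x-axis crossing is at x = 0; one y-axis crossing is at y = 0.
3. These observations pin down the coefficients.

2*x^2*y^2 - 2*x*y^3 + 3*x^3 - 3*y^2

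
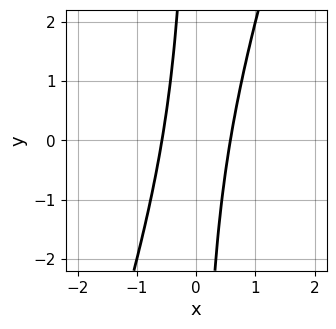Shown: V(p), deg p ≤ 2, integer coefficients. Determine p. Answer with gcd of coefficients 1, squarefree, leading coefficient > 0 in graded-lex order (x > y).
Degree: no degree-1 curve has this shape, so deg p = 2.
Reading off the gridlines: no y-intercept at any integer in the box.
Fitting integer coefficients to these (and the overall shape) gives p.

3*x^2 - x*y - 1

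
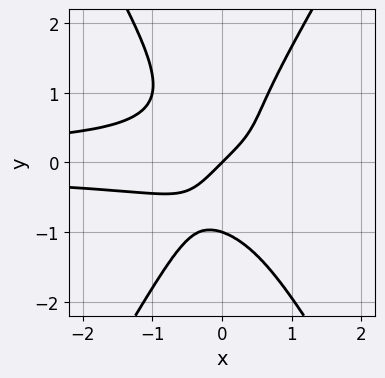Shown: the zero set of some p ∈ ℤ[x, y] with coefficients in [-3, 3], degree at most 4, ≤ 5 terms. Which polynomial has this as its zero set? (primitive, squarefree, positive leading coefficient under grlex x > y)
1. The degree is 4 — the shape is more complex than any degree-3 curve.
2. From the visible intercepts: it meets the x-axis at x = 0 (among the integer gridlines); the y-axis gridline crossings are at y ∈ {-1, 0}.
3. The integer polynomial consistent with all of this is the stated p.

3*x^2*y^2 - y^4 + x - y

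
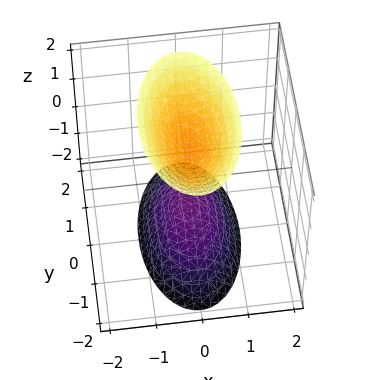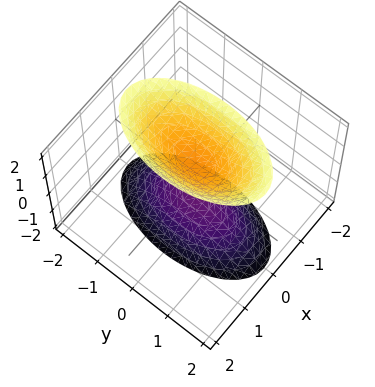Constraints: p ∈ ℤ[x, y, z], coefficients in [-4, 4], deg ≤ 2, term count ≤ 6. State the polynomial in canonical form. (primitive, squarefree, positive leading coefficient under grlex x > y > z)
1. The picture has 2 separate pieces. They look like related sheets of one shape, so recover p as a whole.
2. deg p = 2. Two separate bowl-shaped sheets opening away from each other; a quadric.
3. Symmetries: mirror symmetry y ↦ −y ⇒ only even powers of y; mirror symmetry z ↦ −z ⇒ only even powers of z; mirror symmetry x ↦ −x ⇒ only even powers of x.
4. Reading off the gridlines: no y-intercept at any integer in the box; among the integer gridlines, it crosses the z-axis at z ∈ {-1, 1}; the surface avoids every integer x-axis point in the box.
5. Matching integer coefficients to the picture gives p.

3*x^2 + y^2 - z^2 + 1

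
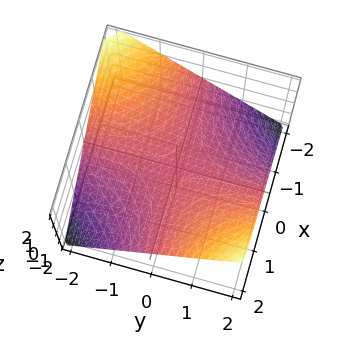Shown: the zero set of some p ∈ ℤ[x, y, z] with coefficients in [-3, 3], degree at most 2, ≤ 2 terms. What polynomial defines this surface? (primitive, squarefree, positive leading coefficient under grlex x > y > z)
x*y - 2*z

First, the degree is 2 — a hyperbolic paraboloid; a quadric.
Next, observable constraints: every point of the x-axis in the box is on the surface; it crosses the z-axis at the gridline z = 0.
Finally, assembling these constraints gives the stated polynomial.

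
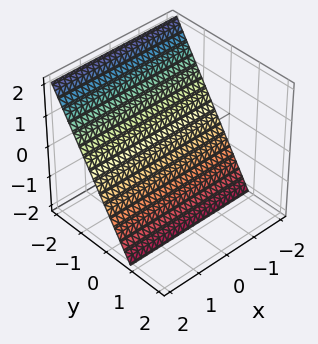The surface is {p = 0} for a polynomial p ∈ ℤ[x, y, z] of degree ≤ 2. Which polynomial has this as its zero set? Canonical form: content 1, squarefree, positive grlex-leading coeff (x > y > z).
(a) deg p = 1.
(b) Against the integer gridlines: it misses every integer gridline on the x-axis; it crosses the z-axis at the gridline z = -1.
(c) Fitting integer coefficients to these (and the overall shape) gives p.

3*y + 2*z + 2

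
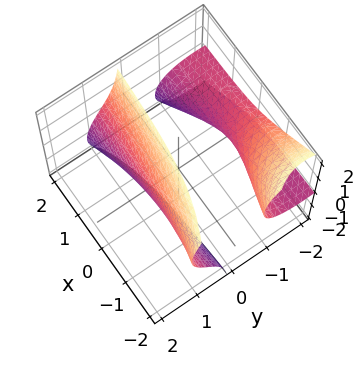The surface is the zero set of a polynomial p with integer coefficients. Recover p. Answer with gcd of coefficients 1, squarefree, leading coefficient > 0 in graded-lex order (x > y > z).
2*x*y*z + y^3 + 2*y*z^2 + 3*y^2 - 3

There are 2 components. They look like related sheets of one shape, so recover p as a whole.
deg p = 3. The shape is more complex than any degree-2 surface.
Against the integer gridlines: the surface avoids every integer x-axis point in the box; no z-intercept at any integer in the box.
Matching integer coefficients to the picture gives p.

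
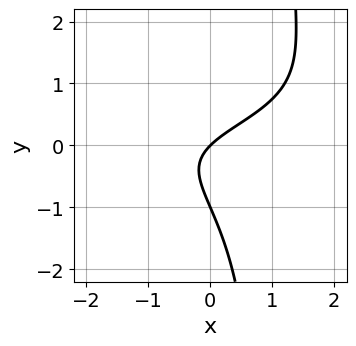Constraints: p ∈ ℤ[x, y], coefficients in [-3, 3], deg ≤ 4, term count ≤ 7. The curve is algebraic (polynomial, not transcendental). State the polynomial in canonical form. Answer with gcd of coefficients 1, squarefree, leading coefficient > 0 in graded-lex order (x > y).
1. The degree is 3 — a generic line meets the curve in up to 3 points.
2. Observable constraints: the y-axis gridline crossings are at y ∈ {-1, 0}; one x-axis crossing is at x = 0.
3. Assembling these constraints gives the stated polynomial.

3*x*y^2 - x*y - 3*y^2 + 3*x - 3*y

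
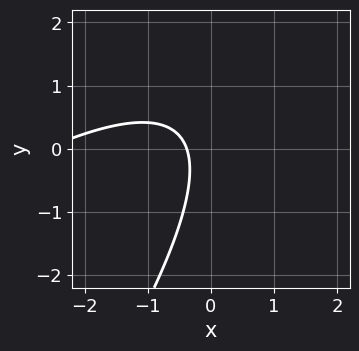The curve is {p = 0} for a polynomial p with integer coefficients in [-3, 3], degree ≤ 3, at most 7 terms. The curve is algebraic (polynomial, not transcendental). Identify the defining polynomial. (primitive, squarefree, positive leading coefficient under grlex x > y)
x^2 - 2*x*y + y^2 + 3*x + 1

The degree is 2 — no degree-1 curve has this shape.
From the axis intercepts and sections: the curve avoids every integer y-axis point in the box.
Matching integer coefficients to the picture gives p.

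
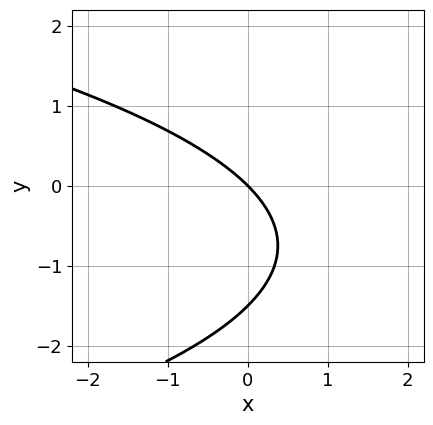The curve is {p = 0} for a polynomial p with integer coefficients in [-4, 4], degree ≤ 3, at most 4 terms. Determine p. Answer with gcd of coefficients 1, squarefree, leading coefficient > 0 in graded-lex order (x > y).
1. Degree: the shape is more complex than any degree-1 curve, so deg p = 2.
2. Against the integer gridlines: it crosses the x-axis at the gridline x = 0; it meets the y-axis at y = 0 (among the integer gridlines).
3. Assembling these constraints gives the stated polynomial.

2*y^2 + 3*x + 3*y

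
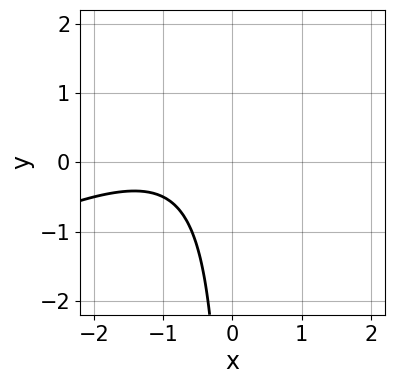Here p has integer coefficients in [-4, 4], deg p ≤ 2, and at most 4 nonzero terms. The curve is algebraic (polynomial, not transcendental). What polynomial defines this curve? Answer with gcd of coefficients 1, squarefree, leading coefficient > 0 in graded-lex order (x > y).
x^2 - 2*x*y + 2*x + 2

1. The degree is 2 — a generic line meets the curve in up to 2 points.
2. Against the integer gridlines: no x-intercept at any integer in the box; no y-intercept at any integer in the box.
3. Matching integer coefficients to the picture gives p.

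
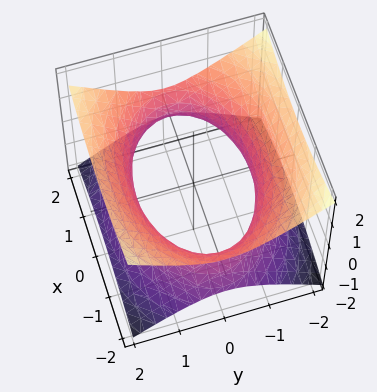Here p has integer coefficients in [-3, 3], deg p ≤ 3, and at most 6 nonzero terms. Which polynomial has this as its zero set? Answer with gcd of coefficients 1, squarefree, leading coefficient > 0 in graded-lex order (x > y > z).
1. deg p = 2. An hourglass — one-sheet hyperboloid; a quadric.
2. Symmetries: it's symmetric under z → −z, forcing even powers of z; the x ↦ −x reflection is a symmetry, so x appears only in even powers; it's symmetric under y → −y, forcing even powers of y.
3. From the axis intercepts and sections: no z-intercept at any integer in the box.
4. Fitting integer coefficients to these (and the overall shape) gives p.

x^2 + 2*y^2 - 3*z^2 - 3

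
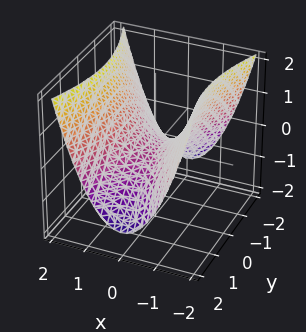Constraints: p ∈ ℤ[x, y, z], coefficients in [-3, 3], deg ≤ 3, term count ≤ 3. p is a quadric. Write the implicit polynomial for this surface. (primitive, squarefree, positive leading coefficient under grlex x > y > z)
(a) The degree is 2 — a hyperbolic paraboloid; a quadric.
(b) Symmetries: mirror symmetry y ↦ −y ⇒ only even powers of y; mirror symmetry x ↦ −x ⇒ only even powers of x.
(c) Reading off the gridlines: it meets the x-axis at x = 0 (among the integer gridlines); it meets the y-axis at y = 0 (among the integer gridlines).
(d) These observations pin down the coefficients.

3*x^2 - y^2 - 3*z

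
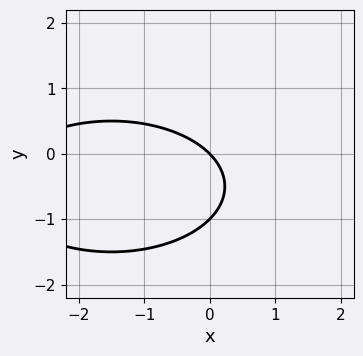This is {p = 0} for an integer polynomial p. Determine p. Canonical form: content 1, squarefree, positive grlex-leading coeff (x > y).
x^2 + 3*y^2 + 3*x + 3*y

First, the degree is 2 — no degree-1 curve has this shape.
Next, reading off the gridlines: it crosses the x-axis at the gridline x = 0; the y-axis gridline crossings are at y ∈ {-1, 0}.
Finally, solving for integer coefficients yields p as stated.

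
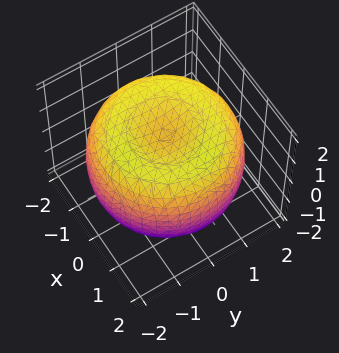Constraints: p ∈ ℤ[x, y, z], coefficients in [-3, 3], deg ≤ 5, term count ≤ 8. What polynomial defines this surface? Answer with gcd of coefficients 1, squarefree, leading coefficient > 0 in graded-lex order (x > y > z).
1. The degree is 4 — the shape is more complex than any degree-3 surface.
2. By symmetry, every cross-section ⟂ z is a circle, so x, y appear only via x² + y².
3. From the axis intercepts and sections: a circular section at z = 0 has radius between 1 and 2; the z-axis gridline crossings are at z ∈ {-1, 1}.
4. Matching integer coefficients to the picture gives p.

x^4 + 2*x^2*y^2 + y^4 - 3*x^2 - 3*y^2 + 3*z^2 - 3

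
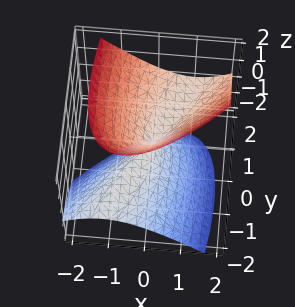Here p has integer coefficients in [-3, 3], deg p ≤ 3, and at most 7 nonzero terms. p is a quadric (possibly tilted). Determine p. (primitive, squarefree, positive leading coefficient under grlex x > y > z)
3*x^2 - 3*x*y + y^2 - 3*y*z - 2*z^2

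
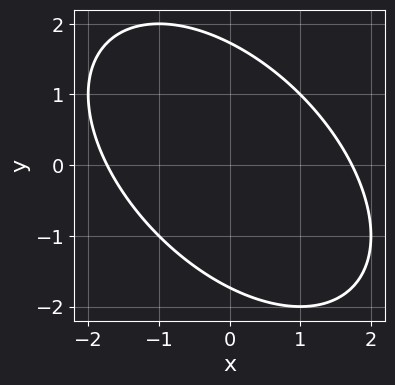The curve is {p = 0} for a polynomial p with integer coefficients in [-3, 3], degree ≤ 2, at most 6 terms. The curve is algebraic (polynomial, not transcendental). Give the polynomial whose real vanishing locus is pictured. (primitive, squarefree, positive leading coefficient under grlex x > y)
x^2 + x*y + y^2 - 3

(a) The degree is 2 — the shape is more complex than any degree-1 curve.
(b) Solving for integer coefficients yields p as stated.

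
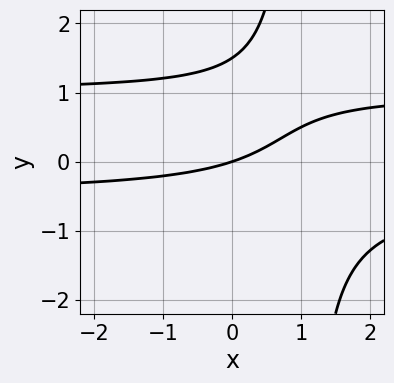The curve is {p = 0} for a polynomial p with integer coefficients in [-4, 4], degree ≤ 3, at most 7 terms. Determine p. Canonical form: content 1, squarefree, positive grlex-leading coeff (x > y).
2*x*y^2 - x*y - 2*y^2 - x + 3*y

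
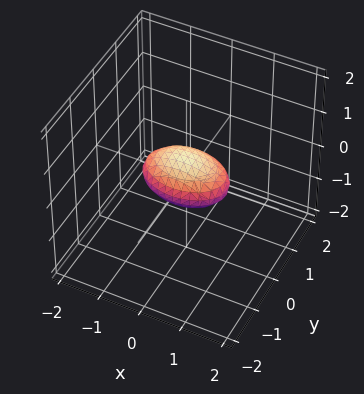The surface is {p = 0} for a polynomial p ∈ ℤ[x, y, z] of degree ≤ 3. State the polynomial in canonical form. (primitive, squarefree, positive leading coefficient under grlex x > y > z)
(a) The degree is 2 — bounded and convex; a quadric.
(b) Symmetries: mirror symmetry z ↦ −z ⇒ only even powers of z; mirror symmetry x ↦ −x ⇒ only even powers of x; mirror symmetry y ↦ −y ⇒ only even powers of y.
(c) From the visible intercepts: among the integer gridlines, it crosses the x-axis at x ∈ {-1, 1}.
(d) Putting this together gives p.

x^2 + 2*y^2 + 3*z^2 - 1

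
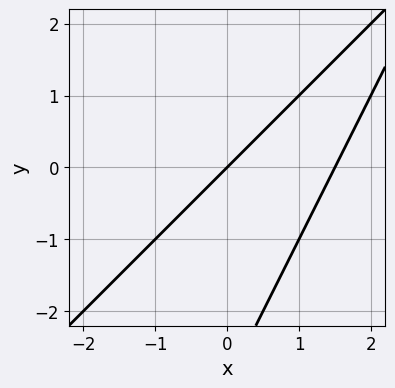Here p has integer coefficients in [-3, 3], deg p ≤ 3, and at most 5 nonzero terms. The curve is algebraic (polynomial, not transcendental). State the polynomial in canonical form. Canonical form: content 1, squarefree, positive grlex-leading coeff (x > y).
2*x^2 - 3*x*y + y^2 - 3*x + 3*y

1. The degree is 2 — no degree-1 curve has this shape.
2. Checking where it meets the axes: it meets the x-axis at x = 0 (among the integer gridlines); it crosses the y-axis at the gridline y = 0.
3. Fitting integer coefficients to these (and the overall shape) gives p.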